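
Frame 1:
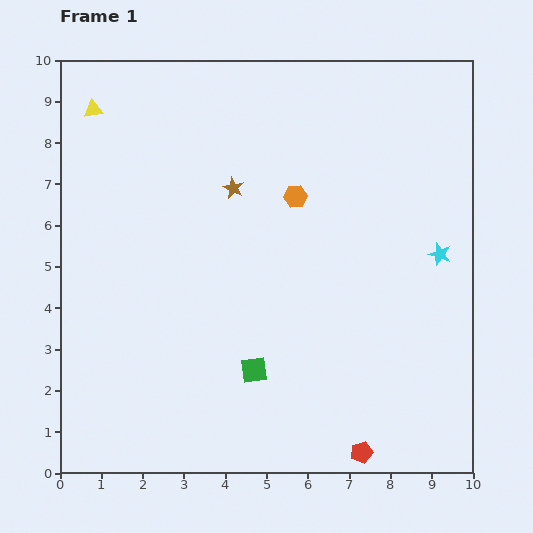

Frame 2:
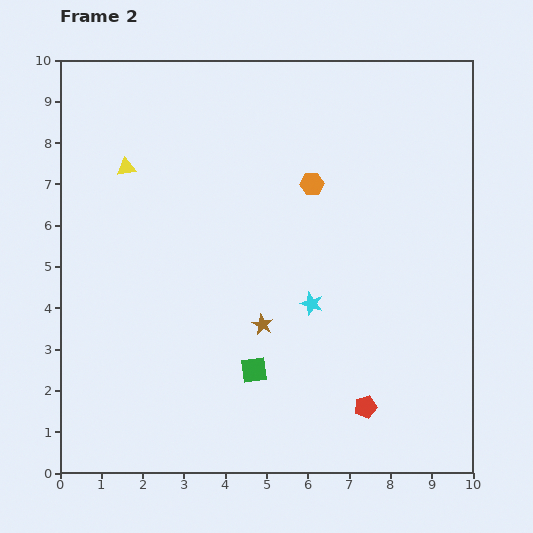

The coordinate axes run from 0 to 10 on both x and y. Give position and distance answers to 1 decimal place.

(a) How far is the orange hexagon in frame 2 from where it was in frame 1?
0.5

The orange hexagon moved from (5.7, 6.7) to (6.1, 7.0), a distance of √(0.4² + 0.3²) ≈ 0.5.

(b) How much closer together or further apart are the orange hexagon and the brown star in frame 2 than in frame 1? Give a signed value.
+2.1

Distance in frame 1: 1.5. Distance in frame 2: 3.6.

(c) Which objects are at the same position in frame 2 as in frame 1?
the green square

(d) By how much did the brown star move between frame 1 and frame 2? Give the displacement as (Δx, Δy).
(0.7, -3.3)

The brown star was at (4.2, 6.9) in frame 1 and (4.9, 3.6) in frame 2.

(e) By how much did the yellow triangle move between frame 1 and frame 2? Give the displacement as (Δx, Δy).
(0.8, -1.4)

The yellow triangle was at (0.8, 8.8) in frame 1 and (1.6, 7.4) in frame 2.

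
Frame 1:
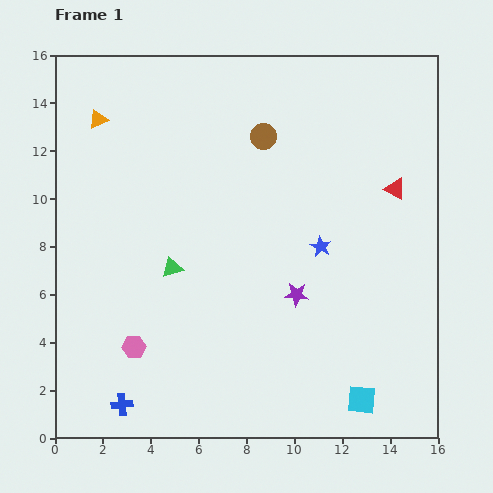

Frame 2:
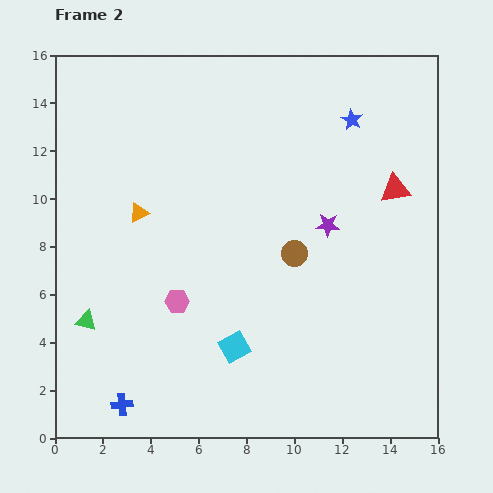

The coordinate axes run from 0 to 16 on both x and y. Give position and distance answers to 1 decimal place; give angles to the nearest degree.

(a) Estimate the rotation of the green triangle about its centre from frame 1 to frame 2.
30° clockwise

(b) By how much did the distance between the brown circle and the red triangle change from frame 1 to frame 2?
-0.9

Distance in frame 1: 5.9. Distance in frame 2: 5.0.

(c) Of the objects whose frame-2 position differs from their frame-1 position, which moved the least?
the pink hexagon

(moved 2.6)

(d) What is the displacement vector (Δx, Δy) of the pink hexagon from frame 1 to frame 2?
(1.8, 1.9)

The pink hexagon was at (3.3, 3.8) in frame 1 and (5.1, 5.7) in frame 2.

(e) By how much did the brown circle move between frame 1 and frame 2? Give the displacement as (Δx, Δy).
(1.3, -4.9)

The brown circle was at (8.7, 12.6) in frame 1 and (10.0, 7.7) in frame 2.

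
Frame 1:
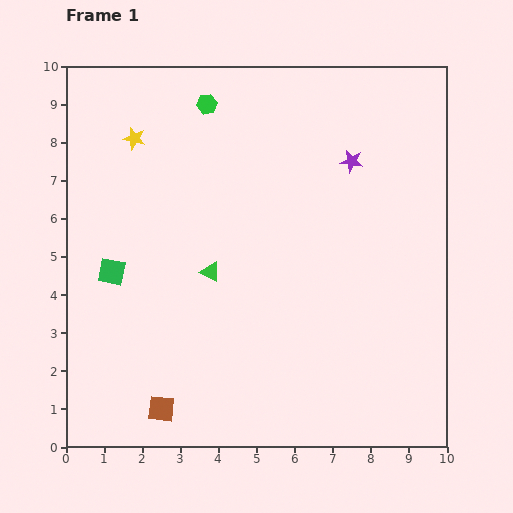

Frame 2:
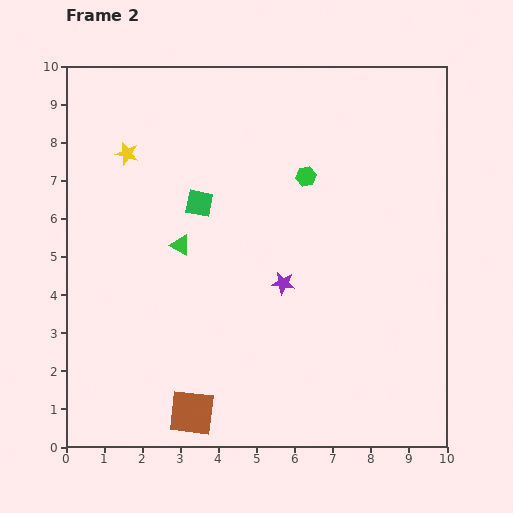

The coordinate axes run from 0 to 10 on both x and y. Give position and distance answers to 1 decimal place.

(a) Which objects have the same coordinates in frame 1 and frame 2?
none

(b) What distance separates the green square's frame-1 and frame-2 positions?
2.9

The green square moved from (1.2, 4.6) to (3.5, 6.4), a distance of √(2.3² + 1.8²) ≈ 2.9.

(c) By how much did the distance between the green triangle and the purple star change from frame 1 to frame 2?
-1.8

Distance in frame 1: 4.7. Distance in frame 2: 2.9.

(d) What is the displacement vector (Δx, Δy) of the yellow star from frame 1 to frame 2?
(-0.2, -0.4)

The yellow star was at (1.8, 8.1) in frame 1 and (1.6, 7.7) in frame 2.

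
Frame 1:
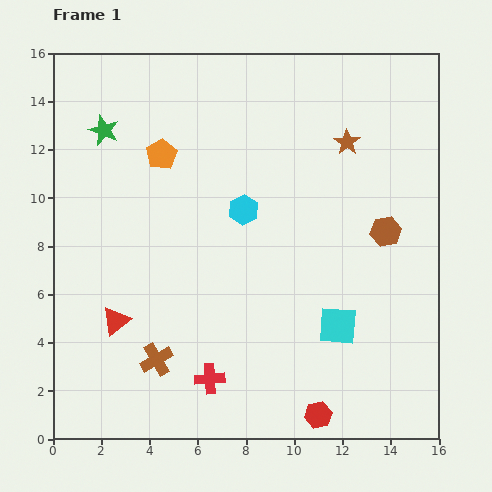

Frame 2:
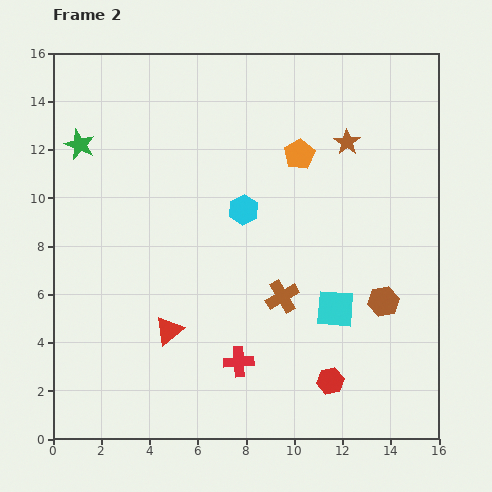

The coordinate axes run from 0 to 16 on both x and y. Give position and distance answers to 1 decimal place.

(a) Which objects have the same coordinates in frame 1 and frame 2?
the brown star, the cyan hexagon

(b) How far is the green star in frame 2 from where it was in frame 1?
1.2

The green star moved from (2.1, 12.8) to (1.1, 12.2), a distance of √(1.0² + 0.6²) ≈ 1.2.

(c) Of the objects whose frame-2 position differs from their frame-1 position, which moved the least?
the cyan square

(moved 0.7)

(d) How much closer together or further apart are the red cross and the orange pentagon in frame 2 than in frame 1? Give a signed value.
-0.5

Distance in frame 1: 9.5. Distance in frame 2: 9.0.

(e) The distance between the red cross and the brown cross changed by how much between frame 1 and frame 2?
+0.9

Distance in frame 1: 2.3. Distance in frame 2: 3.2.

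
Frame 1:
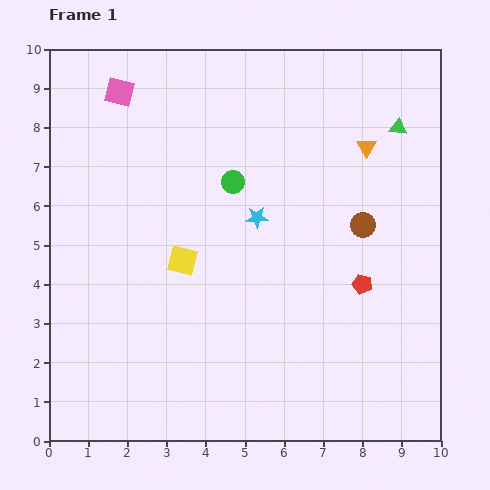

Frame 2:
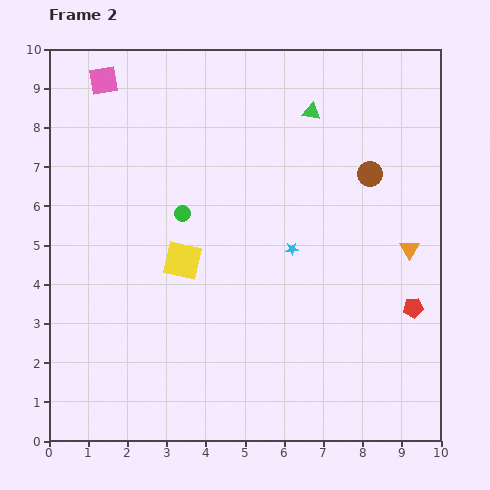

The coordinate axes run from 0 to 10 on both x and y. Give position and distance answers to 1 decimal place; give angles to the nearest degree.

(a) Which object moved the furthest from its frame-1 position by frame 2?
the orange triangle

(moved 2.8; next 2.2)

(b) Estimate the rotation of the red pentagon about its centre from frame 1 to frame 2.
21° counter-clockwise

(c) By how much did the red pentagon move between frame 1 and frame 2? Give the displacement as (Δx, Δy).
(1.3, -0.6)

The red pentagon was at (8.0, 4.0) in frame 1 and (9.3, 3.4) in frame 2.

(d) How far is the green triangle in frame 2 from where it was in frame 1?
2.2

The green triangle moved from (8.9, 8.0) to (6.7, 8.4), a distance of √(2.2² + 0.4²) ≈ 2.2.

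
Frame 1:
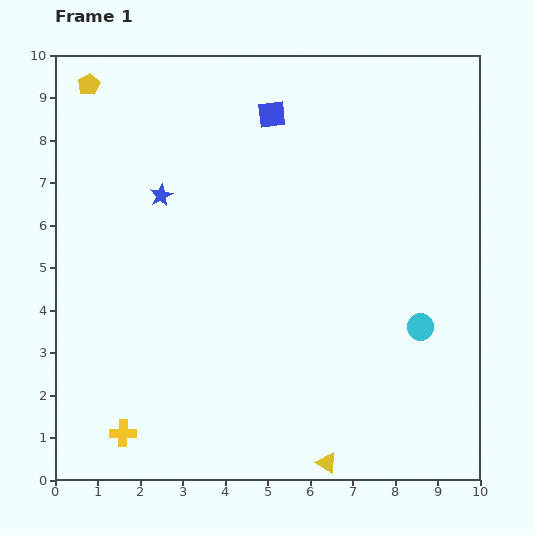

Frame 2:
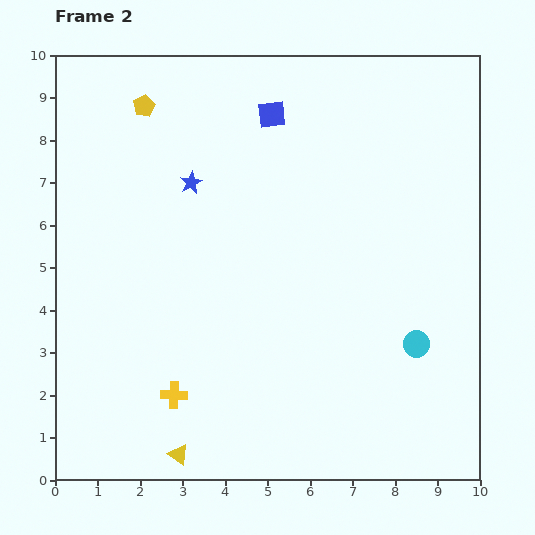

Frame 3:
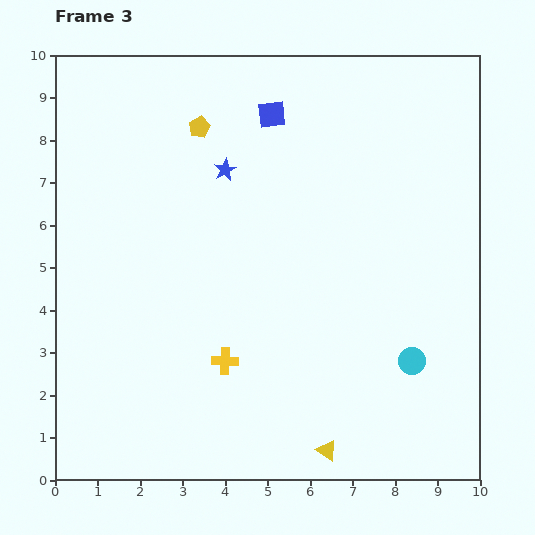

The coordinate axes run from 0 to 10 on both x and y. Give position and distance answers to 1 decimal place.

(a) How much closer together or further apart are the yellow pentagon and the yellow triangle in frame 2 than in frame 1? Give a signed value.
-2.3

Distance in frame 1: 10.5. Distance in frame 2: 8.2.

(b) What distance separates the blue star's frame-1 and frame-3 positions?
1.6

The blue star moved from (2.5, 6.7) to (4.0, 7.3), a distance of √(1.5² + 0.6²) ≈ 1.6.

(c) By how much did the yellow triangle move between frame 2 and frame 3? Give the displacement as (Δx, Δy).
(3.5, 0.1)

The yellow triangle was at (2.9, 0.6) in frame 2 and (6.4, 0.7) in frame 3.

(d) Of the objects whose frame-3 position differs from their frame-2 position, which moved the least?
the cyan circle

(moved 0.4)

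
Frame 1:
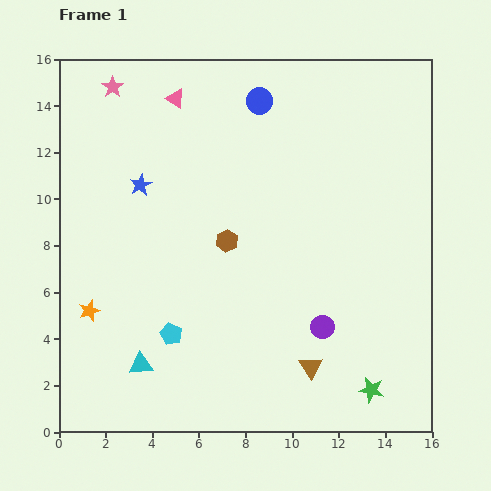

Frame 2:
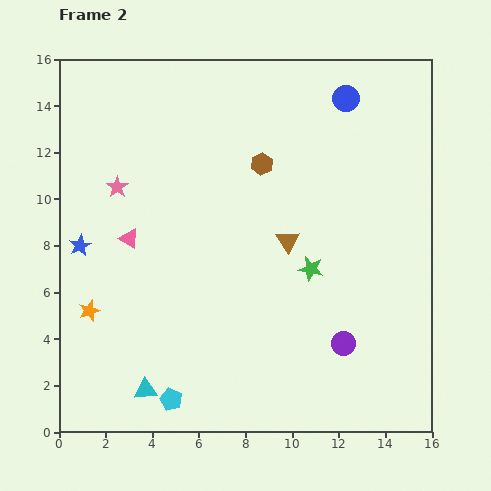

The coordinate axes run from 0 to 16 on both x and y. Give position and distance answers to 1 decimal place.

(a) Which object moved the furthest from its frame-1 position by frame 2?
the pink triangle

(moved 6.3; next 5.8)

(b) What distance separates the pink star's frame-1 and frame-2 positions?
4.3

The pink star moved from (2.3, 14.8) to (2.5, 10.5), a distance of √(0.2² + 4.3²) ≈ 4.3.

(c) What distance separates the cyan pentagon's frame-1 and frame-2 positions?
2.8

The cyan pentagon moved from (4.8, 4.2) to (4.8, 1.4), a distance of √(0.0² + 2.8²) ≈ 2.8.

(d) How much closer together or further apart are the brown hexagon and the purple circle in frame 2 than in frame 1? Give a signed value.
+3.0

Distance in frame 1: 5.5. Distance in frame 2: 8.5.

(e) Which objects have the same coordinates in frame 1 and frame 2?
the orange star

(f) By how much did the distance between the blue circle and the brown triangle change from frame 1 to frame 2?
-5.0

Distance in frame 1: 11.6. Distance in frame 2: 6.6.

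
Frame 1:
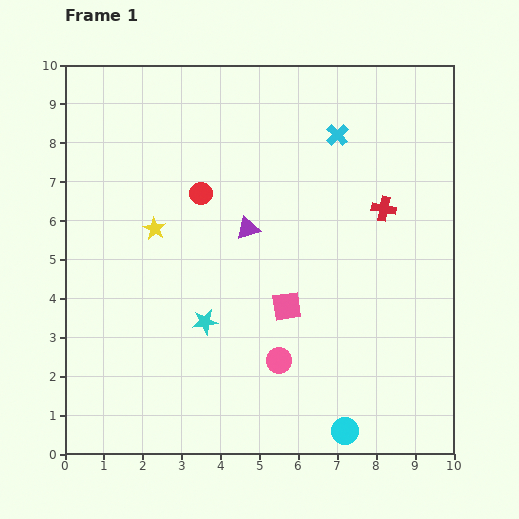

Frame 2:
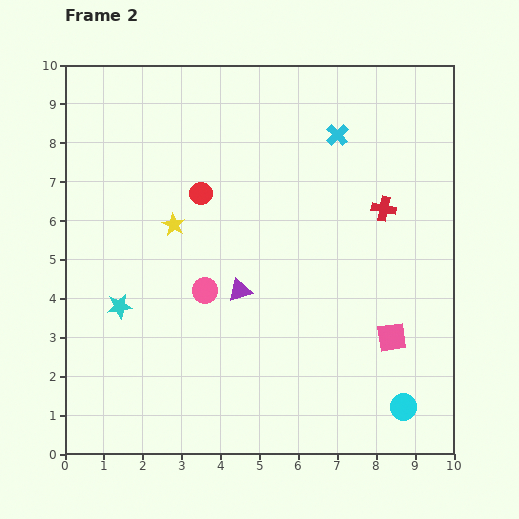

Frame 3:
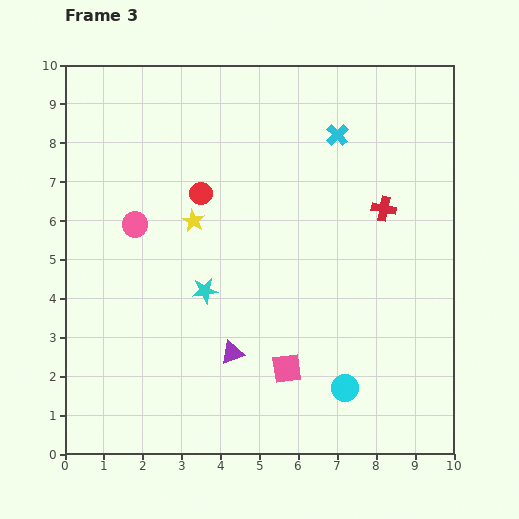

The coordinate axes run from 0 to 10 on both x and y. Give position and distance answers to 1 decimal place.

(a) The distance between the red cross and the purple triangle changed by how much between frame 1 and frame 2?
+0.8

Distance in frame 1: 3.5. Distance in frame 2: 4.3.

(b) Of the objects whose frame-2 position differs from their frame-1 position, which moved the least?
the yellow star

(moved 0.5)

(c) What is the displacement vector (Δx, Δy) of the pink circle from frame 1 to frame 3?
(-3.7, 3.5)

The pink circle was at (5.5, 2.4) in frame 1 and (1.8, 5.9) in frame 3.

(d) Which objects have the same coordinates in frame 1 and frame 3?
the red cross, the cyan cross, the red circle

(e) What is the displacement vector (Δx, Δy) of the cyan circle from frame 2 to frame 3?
(-1.5, 0.5)

The cyan circle was at (8.7, 1.2) in frame 2 and (7.2, 1.7) in frame 3.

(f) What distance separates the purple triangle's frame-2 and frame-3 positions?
1.6

The purple triangle moved from (4.5, 4.2) to (4.3, 2.6), a distance of √(0.2² + 1.6²) ≈ 1.6.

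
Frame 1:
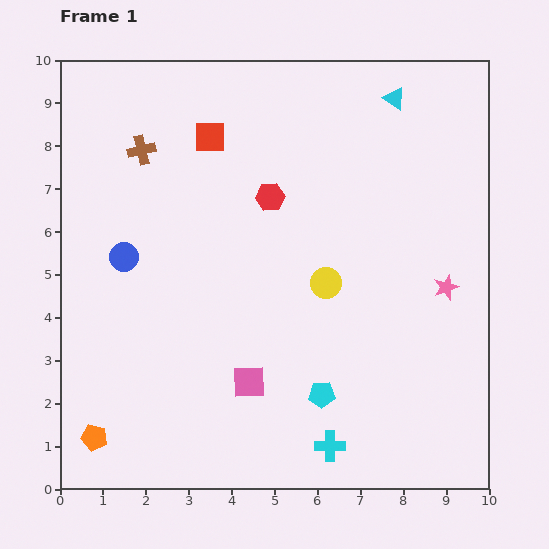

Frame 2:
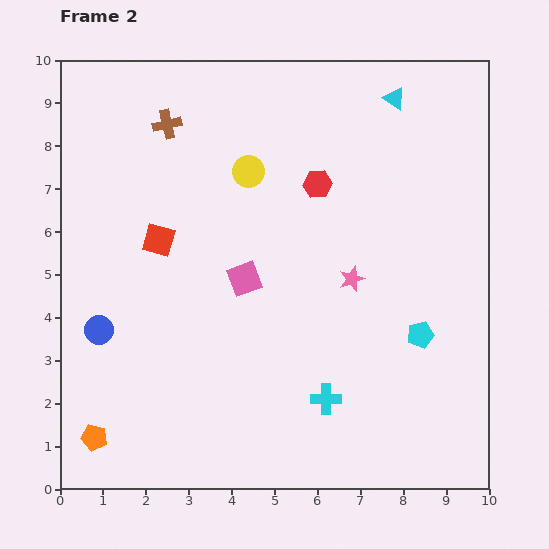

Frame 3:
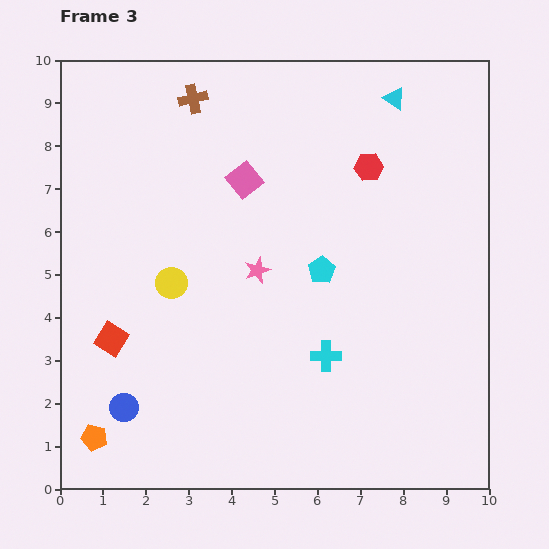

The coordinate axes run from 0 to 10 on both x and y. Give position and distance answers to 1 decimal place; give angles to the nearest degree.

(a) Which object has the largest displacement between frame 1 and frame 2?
the yellow circle

(moved 3.2; next 2.7)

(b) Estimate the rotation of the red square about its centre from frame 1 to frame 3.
33° clockwise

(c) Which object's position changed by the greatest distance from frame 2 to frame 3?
the yellow circle

(moved 3.2; next 2.7)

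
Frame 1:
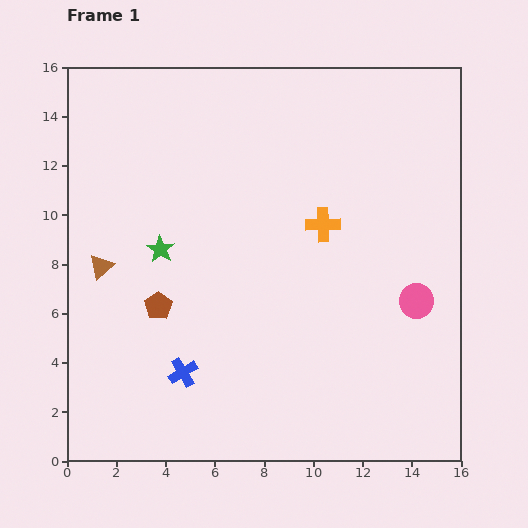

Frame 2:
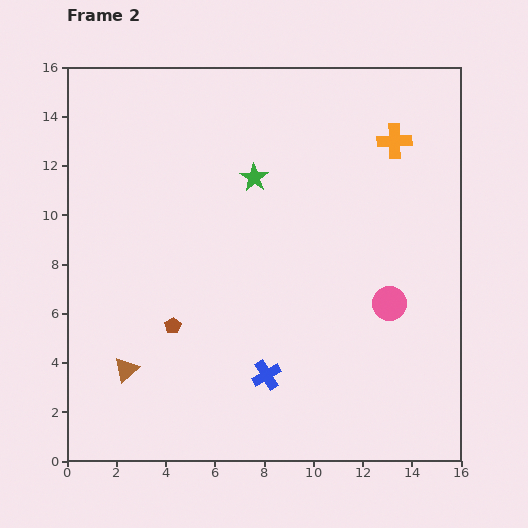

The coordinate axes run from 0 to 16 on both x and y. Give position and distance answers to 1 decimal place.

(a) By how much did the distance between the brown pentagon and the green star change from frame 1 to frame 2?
+4.5

Distance in frame 1: 2.3. Distance in frame 2: 6.8.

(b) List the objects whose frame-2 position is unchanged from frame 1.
none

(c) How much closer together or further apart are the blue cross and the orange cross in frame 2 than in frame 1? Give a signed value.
+2.5

Distance in frame 1: 8.3. Distance in frame 2: 10.8.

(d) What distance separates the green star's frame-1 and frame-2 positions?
4.8

The green star moved from (3.8, 8.6) to (7.6, 11.5), a distance of √(3.8² + 2.9²) ≈ 4.8.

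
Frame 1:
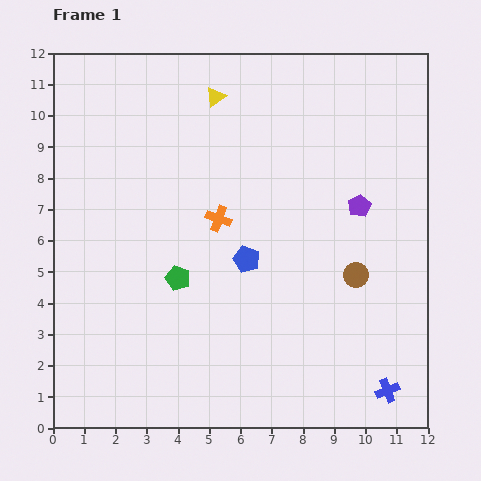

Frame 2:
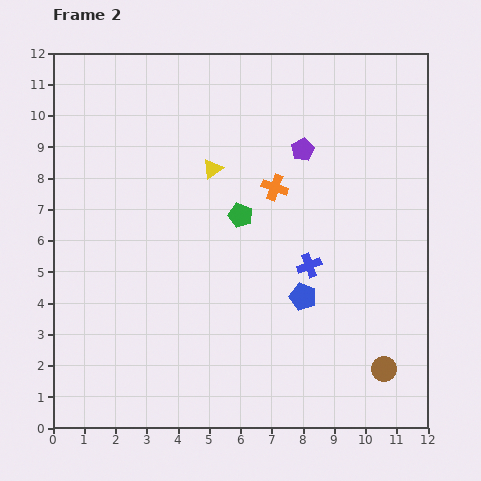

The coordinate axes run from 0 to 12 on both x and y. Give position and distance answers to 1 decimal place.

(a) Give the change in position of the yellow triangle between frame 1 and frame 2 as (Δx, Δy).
(-0.1, -2.3)

The yellow triangle was at (5.2, 10.6) in frame 1 and (5.1, 8.3) in frame 2.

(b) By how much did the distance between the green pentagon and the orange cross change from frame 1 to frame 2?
-0.9

Distance in frame 1: 2.3. Distance in frame 2: 1.4.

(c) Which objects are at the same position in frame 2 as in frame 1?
none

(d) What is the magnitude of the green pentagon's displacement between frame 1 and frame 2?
2.8

The green pentagon moved from (4.0, 4.8) to (6.0, 6.8), a distance of √(2.0² + 2.0²) ≈ 2.8.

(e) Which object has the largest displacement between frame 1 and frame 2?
the blue cross

(moved 4.7; next 3.1)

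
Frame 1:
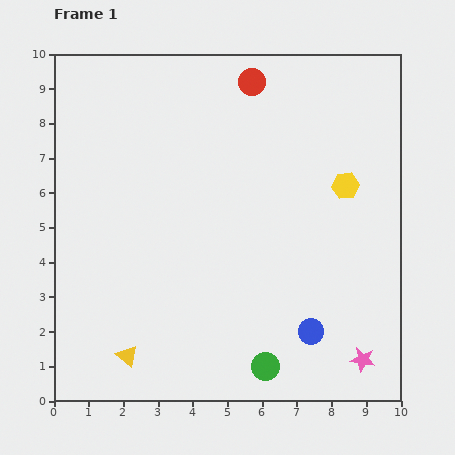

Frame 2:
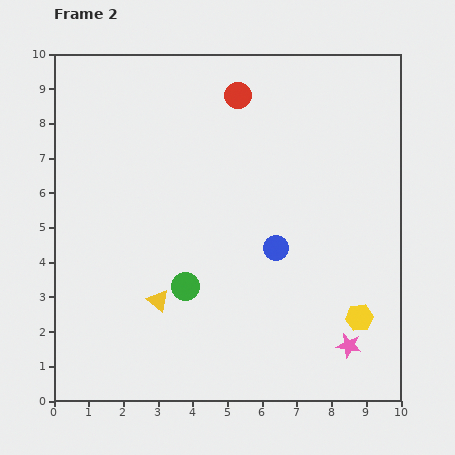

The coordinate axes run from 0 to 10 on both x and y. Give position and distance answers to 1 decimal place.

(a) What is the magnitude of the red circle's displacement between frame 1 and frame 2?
0.6

The red circle moved from (5.7, 9.2) to (5.3, 8.8), a distance of √(0.4² + 0.4²) ≈ 0.6.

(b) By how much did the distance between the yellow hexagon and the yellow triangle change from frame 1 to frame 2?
-2.2

Distance in frame 1: 8.0. Distance in frame 2: 5.8.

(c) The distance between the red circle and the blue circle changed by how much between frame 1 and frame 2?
-2.9

Distance in frame 1: 7.4. Distance in frame 2: 4.5.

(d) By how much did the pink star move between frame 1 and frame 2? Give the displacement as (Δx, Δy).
(-0.4, 0.4)

The pink star was at (8.9, 1.2) in frame 1 and (8.5, 1.6) in frame 2.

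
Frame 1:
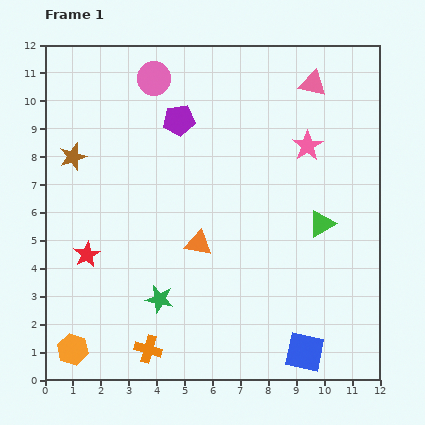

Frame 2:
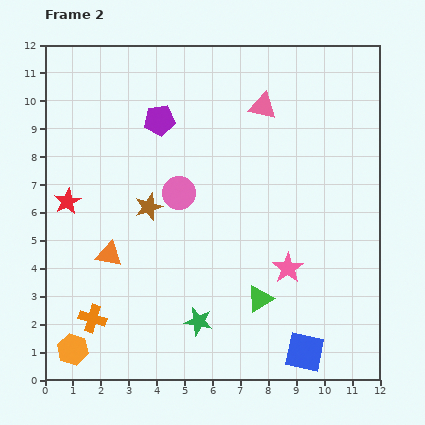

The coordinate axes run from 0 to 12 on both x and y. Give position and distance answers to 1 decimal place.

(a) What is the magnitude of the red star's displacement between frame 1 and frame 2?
2.0

The red star moved from (1.5, 4.5) to (0.8, 6.4), a distance of √(0.7² + 1.9²) ≈ 2.0.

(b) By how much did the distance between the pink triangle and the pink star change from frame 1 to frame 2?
+3.7

Distance in frame 1: 2.2. Distance in frame 2: 5.9.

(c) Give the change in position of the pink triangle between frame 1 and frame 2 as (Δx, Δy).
(-1.8, -0.8)

The pink triangle was at (9.6, 10.6) in frame 1 and (7.8, 9.8) in frame 2.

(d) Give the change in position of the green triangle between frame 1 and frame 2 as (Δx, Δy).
(-2.2, -2.7)

The green triangle was at (9.9, 5.6) in frame 1 and (7.7, 2.9) in frame 2.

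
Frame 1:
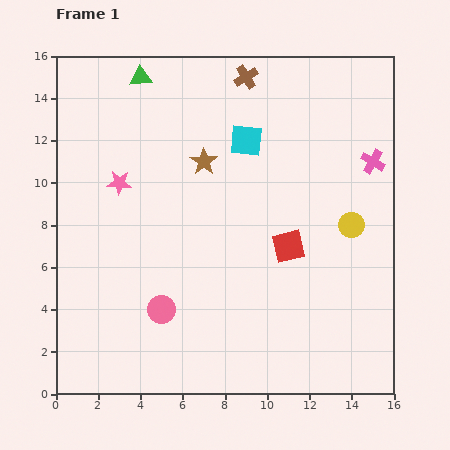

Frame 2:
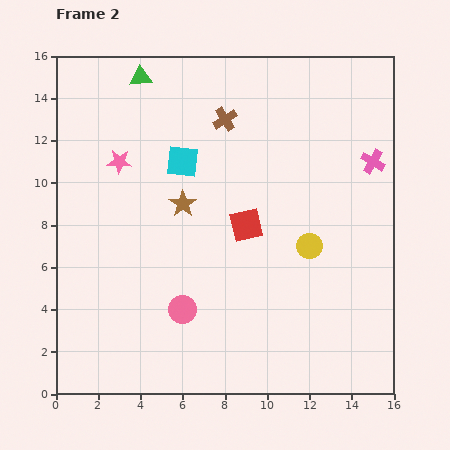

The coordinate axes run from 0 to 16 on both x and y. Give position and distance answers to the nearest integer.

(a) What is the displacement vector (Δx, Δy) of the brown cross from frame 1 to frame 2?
(-1, -2)

The brown cross was at (9, 15) in frame 1 and (8, 13) in frame 2.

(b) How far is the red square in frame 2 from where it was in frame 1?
2

The red square moved from (11, 7) to (9, 8), a distance of √(2² + 1²) ≈ 2.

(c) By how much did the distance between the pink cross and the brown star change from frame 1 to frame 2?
+1

Distance in frame 1: 8. Distance in frame 2: 9.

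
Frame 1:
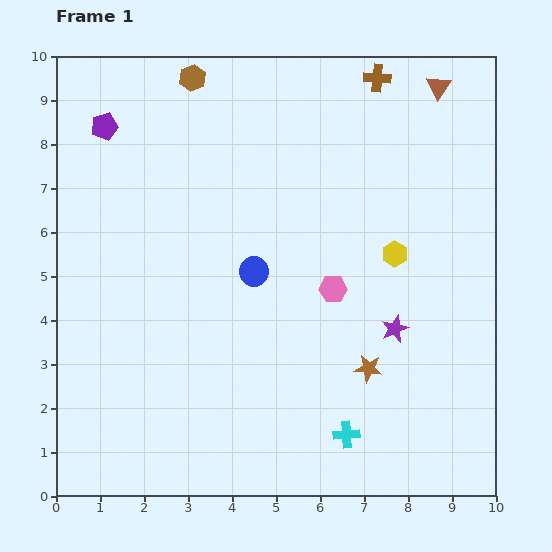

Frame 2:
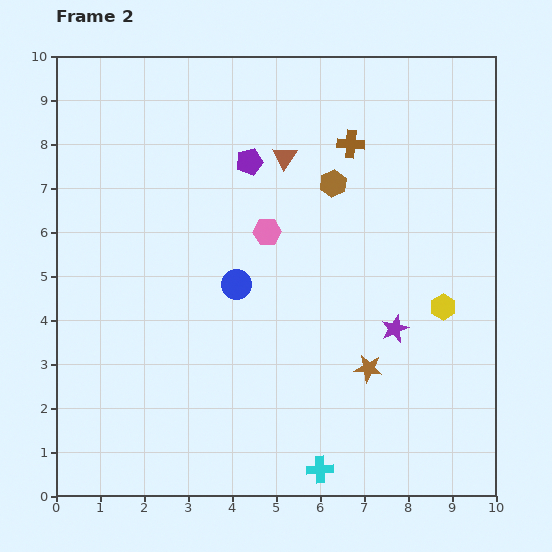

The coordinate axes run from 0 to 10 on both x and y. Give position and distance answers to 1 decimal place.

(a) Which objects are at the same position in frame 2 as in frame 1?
the purple star, the brown star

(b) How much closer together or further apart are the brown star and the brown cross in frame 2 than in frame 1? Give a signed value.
-1.5

Distance in frame 1: 6.6. Distance in frame 2: 5.1.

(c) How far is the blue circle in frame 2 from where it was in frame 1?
0.5

The blue circle moved from (4.5, 5.1) to (4.1, 4.8), a distance of √(0.4² + 0.3²) ≈ 0.5.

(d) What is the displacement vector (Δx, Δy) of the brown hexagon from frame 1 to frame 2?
(3.2, -2.4)

The brown hexagon was at (3.1, 9.5) in frame 1 and (6.3, 7.1) in frame 2.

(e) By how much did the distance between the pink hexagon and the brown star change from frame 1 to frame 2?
+1.9

Distance in frame 1: 2.0. Distance in frame 2: 3.9.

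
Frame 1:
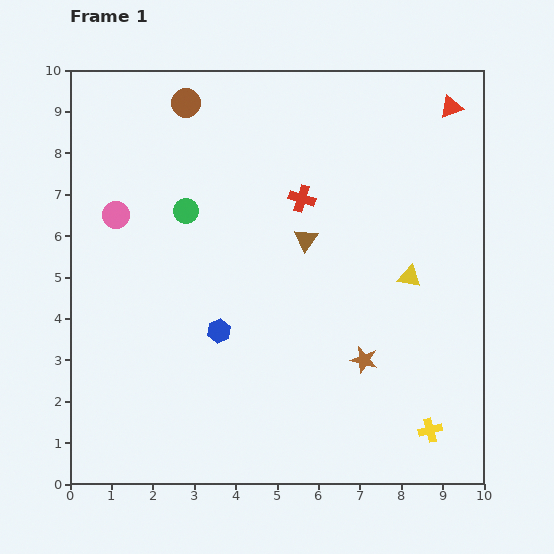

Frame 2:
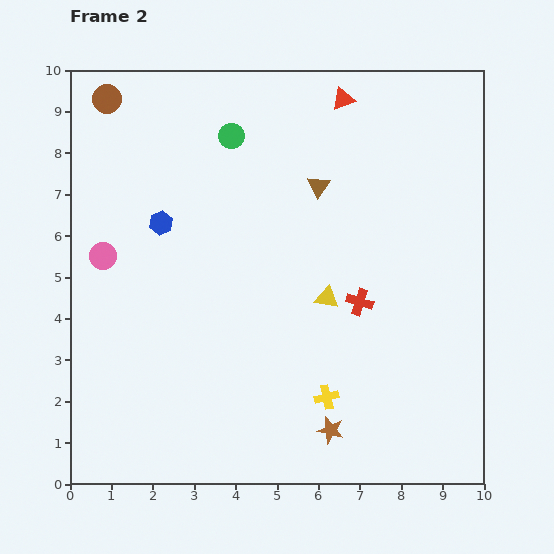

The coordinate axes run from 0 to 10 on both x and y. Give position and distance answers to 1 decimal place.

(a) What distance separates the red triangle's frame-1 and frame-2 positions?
2.6

The red triangle moved from (9.2, 9.1) to (6.6, 9.3), a distance of √(2.6² + 0.2²) ≈ 2.6.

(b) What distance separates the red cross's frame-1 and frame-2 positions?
2.9

The red cross moved from (5.6, 6.9) to (7.0, 4.4), a distance of √(1.4² + 2.5²) ≈ 2.9.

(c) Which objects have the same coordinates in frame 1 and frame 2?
none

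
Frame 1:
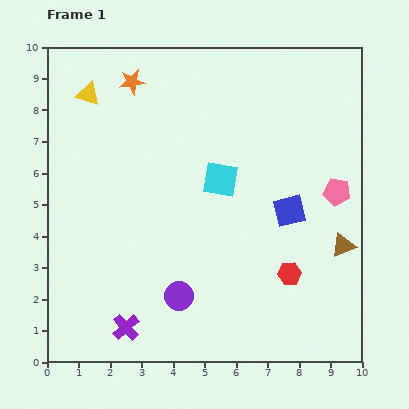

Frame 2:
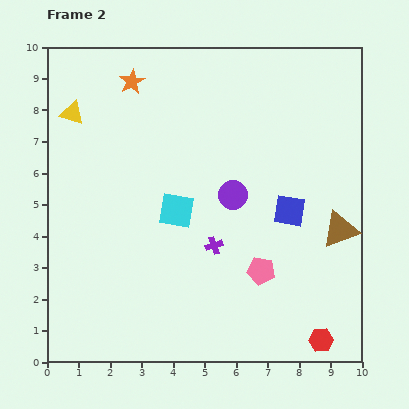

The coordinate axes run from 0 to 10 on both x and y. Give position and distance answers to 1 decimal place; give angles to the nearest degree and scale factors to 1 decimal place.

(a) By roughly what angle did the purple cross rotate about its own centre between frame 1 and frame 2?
23° clockwise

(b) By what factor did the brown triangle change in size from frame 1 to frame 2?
1.5×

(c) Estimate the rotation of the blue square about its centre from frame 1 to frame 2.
23° clockwise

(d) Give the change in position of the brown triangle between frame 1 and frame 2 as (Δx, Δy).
(-0.1, 0.5)

The brown triangle was at (9.4, 3.7) in frame 1 and (9.3, 4.2) in frame 2.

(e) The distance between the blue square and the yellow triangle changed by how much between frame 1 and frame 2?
+0.2

Distance in frame 1: 7.4. Distance in frame 2: 7.6.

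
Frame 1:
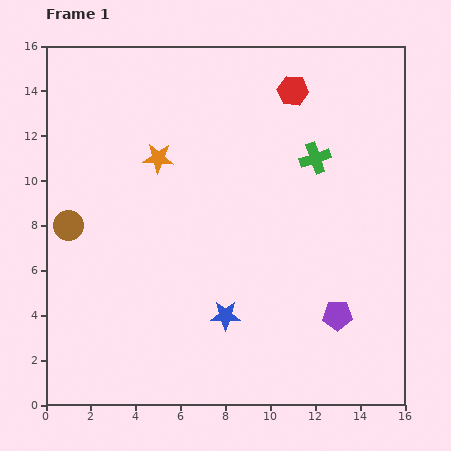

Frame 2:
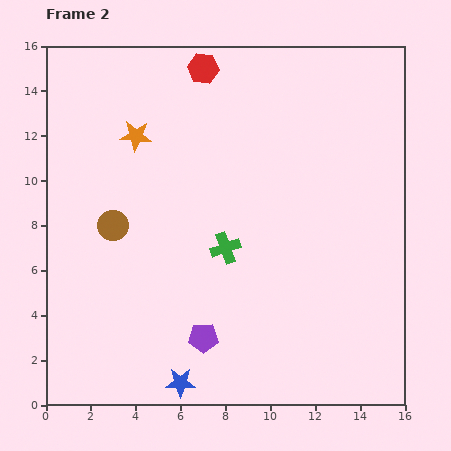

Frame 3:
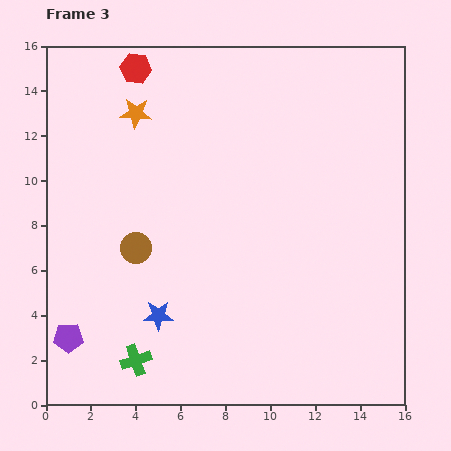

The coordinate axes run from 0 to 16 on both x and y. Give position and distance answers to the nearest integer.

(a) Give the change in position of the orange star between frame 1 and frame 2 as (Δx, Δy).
(-1, 1)

The orange star was at (5, 11) in frame 1 and (4, 12) in frame 2.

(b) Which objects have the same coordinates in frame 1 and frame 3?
none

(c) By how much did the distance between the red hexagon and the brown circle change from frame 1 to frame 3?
-4

Distance in frame 1: 12. Distance in frame 3: 8.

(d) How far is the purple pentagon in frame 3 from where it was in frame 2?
6

The purple pentagon moved from (7, 3) to (1, 3), a distance of √(6² + 0²) ≈ 6.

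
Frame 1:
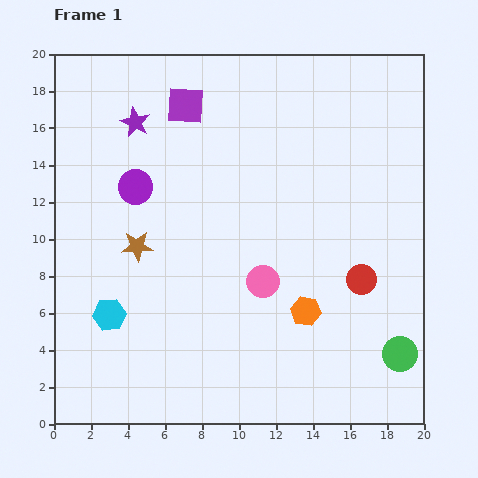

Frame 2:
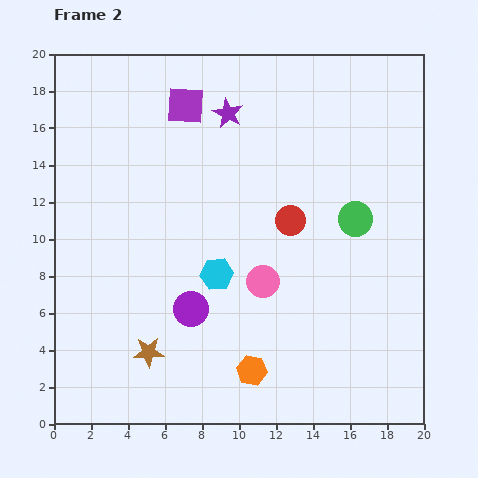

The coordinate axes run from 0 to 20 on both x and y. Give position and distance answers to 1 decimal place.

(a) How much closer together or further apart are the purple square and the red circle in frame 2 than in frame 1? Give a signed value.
-5.0

Distance in frame 1: 13.4. Distance in frame 2: 8.4.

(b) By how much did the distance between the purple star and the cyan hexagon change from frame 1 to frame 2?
-1.8

Distance in frame 1: 10.5. Distance in frame 2: 8.7.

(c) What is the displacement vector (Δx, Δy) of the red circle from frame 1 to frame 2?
(-3.8, 3.2)

The red circle was at (16.6, 7.8) in frame 1 and (12.8, 11.0) in frame 2.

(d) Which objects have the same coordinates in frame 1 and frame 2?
the purple square, the pink circle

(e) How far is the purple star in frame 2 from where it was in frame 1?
5.0

The purple star moved from (4.4, 16.3) to (9.4, 16.8), a distance of √(5.0² + 0.5²) ≈ 5.0.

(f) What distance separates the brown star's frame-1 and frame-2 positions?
5.7

The brown star moved from (4.5, 9.6) to (5.1, 3.9), a distance of √(0.6² + 5.7²) ≈ 5.7.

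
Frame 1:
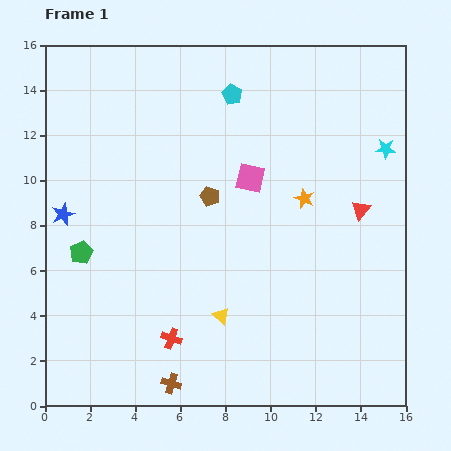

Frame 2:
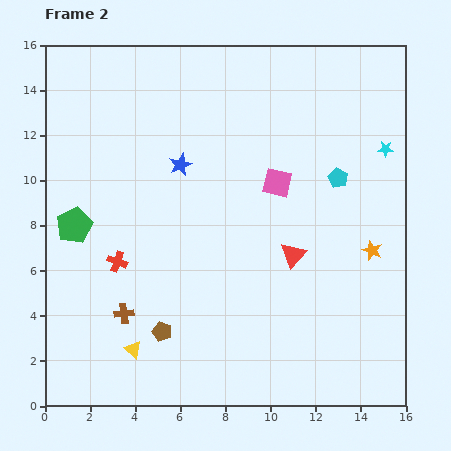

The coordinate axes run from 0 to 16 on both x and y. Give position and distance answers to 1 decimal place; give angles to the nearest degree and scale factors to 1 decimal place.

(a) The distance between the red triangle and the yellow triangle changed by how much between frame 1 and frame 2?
+0.4

Distance in frame 1: 7.8. Distance in frame 2: 8.2.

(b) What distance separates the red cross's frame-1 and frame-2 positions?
4.2

The red cross moved from (5.6, 3.0) to (3.2, 6.4), a distance of √(2.4² + 3.4²) ≈ 4.2.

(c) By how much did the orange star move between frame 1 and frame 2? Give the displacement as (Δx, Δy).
(3.0, -2.3)

The orange star was at (11.5, 9.2) in frame 1 and (14.5, 6.9) in frame 2.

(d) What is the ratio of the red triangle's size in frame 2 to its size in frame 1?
1.3×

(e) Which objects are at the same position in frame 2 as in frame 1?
the cyan star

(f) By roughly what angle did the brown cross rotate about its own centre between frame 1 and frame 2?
24° counter-clockwise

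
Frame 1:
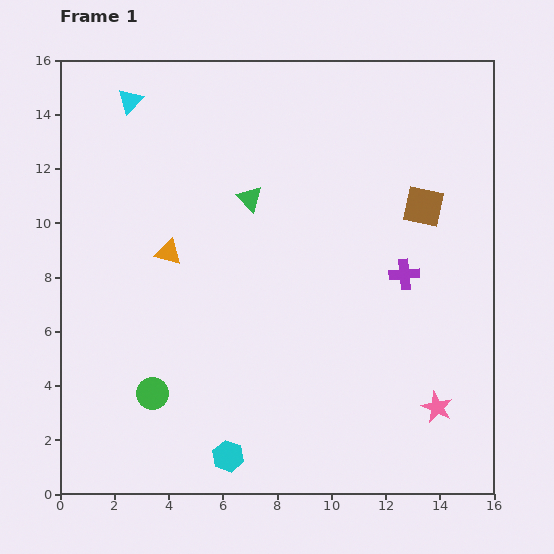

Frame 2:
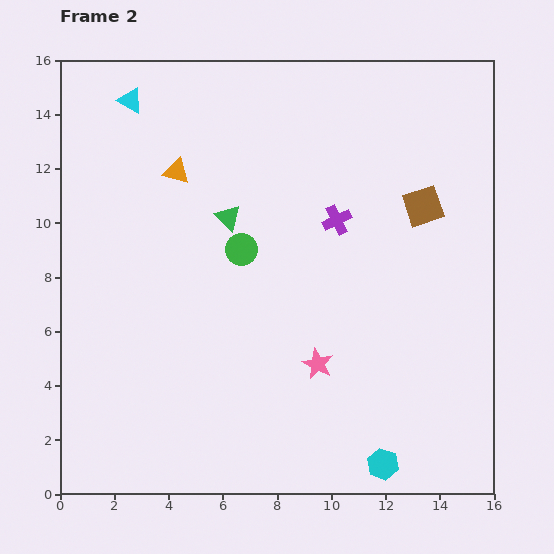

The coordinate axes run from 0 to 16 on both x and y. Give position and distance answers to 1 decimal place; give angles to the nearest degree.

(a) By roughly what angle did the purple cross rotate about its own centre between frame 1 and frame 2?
22° counter-clockwise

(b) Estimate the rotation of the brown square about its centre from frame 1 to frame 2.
30° counter-clockwise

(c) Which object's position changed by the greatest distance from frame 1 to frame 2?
the green circle

(moved 6.2; next 5.7)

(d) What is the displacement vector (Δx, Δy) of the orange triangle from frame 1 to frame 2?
(0.3, 3.0)

The orange triangle was at (4.0, 8.9) in frame 1 and (4.3, 11.9) in frame 2.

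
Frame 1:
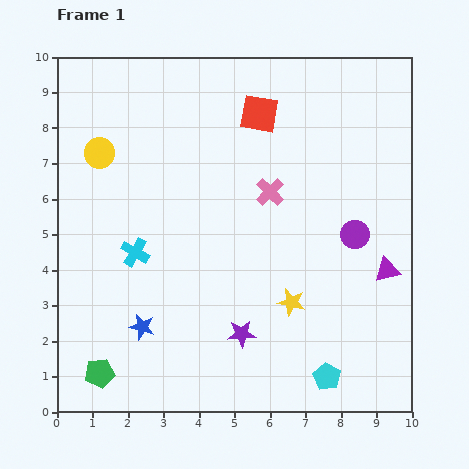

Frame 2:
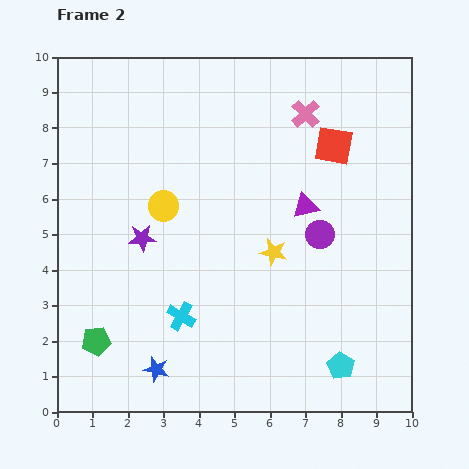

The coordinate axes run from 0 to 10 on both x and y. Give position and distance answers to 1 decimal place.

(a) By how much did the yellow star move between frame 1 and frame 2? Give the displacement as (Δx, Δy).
(-0.5, 1.4)

The yellow star was at (6.6, 3.1) in frame 1 and (6.1, 4.5) in frame 2.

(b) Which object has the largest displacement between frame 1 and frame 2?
the purple star

(moved 3.9; next 2.9)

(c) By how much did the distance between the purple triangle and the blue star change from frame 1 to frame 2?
-0.9

Distance in frame 1: 7.1. Distance in frame 2: 6.2.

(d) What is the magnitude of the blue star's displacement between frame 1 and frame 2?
1.3

The blue star moved from (2.4, 2.4) to (2.8, 1.2), a distance of √(0.4² + 1.2²) ≈ 1.3.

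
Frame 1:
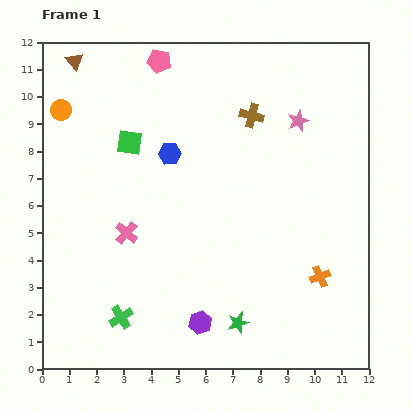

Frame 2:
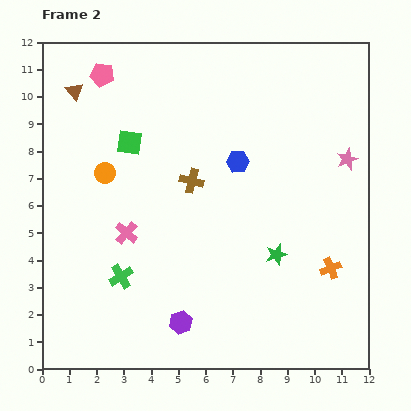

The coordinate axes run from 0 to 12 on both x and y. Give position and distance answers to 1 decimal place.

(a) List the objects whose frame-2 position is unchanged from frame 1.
the pink cross, the green square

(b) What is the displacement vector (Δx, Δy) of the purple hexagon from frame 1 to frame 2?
(-0.7, 0.0)

The purple hexagon was at (5.8, 1.7) in frame 1 and (5.1, 1.7) in frame 2.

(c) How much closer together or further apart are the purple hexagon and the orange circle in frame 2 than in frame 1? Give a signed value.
-3.1

Distance in frame 1: 9.3. Distance in frame 2: 6.2.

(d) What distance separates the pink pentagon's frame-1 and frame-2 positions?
2.2

The pink pentagon moved from (4.3, 11.3) to (2.2, 10.8), a distance of √(2.1² + 0.5²) ≈ 2.2.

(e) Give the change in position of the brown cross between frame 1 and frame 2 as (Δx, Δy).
(-2.2, -2.4)

The brown cross was at (7.7, 9.3) in frame 1 and (5.5, 6.9) in frame 2.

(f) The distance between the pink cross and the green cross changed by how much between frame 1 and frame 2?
-1.5

Distance in frame 1: 3.1. Distance in frame 2: 1.6.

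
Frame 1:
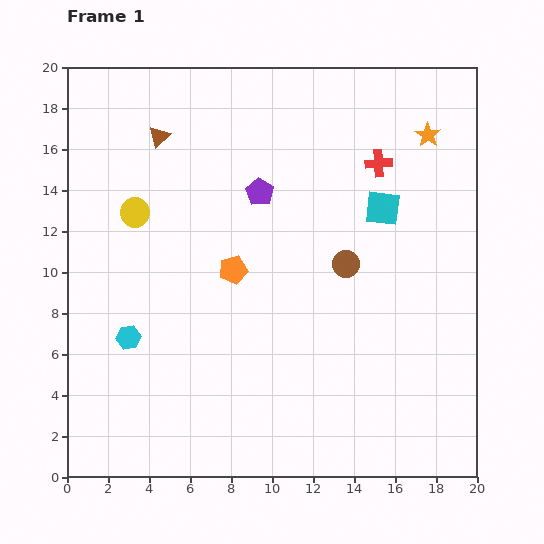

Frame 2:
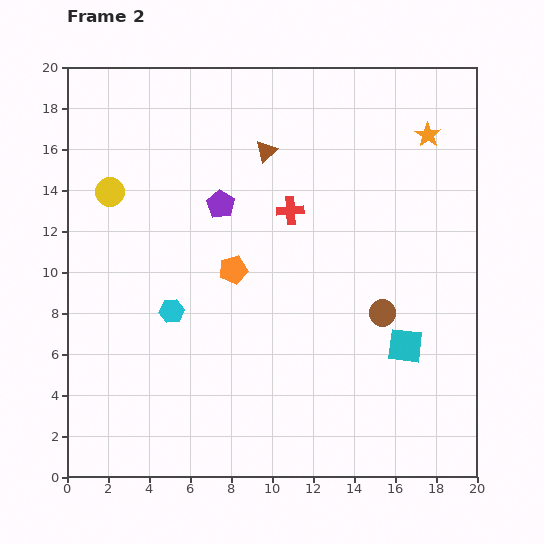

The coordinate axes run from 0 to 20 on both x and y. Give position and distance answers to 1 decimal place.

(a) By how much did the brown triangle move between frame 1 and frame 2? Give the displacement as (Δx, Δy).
(5.2, -0.7)

The brown triangle was at (4.5, 16.6) in frame 1 and (9.7, 15.9) in frame 2.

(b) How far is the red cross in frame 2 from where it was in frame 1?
4.9

The red cross moved from (15.2, 15.3) to (10.9, 13.0), a distance of √(4.3² + 2.3²) ≈ 4.9.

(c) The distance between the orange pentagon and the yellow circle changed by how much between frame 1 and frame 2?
+1.5

Distance in frame 1: 5.6. Distance in frame 2: 7.1.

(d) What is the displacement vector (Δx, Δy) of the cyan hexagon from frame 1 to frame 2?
(2.1, 1.3)

The cyan hexagon was at (3.0, 6.8) in frame 1 and (5.1, 8.1) in frame 2.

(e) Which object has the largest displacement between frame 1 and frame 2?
the cyan square

(moved 6.8; next 5.2)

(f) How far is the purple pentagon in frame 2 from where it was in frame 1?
2.0

The purple pentagon moved from (9.4, 13.9) to (7.5, 13.3), a distance of √(1.9² + 0.6²) ≈ 2.0.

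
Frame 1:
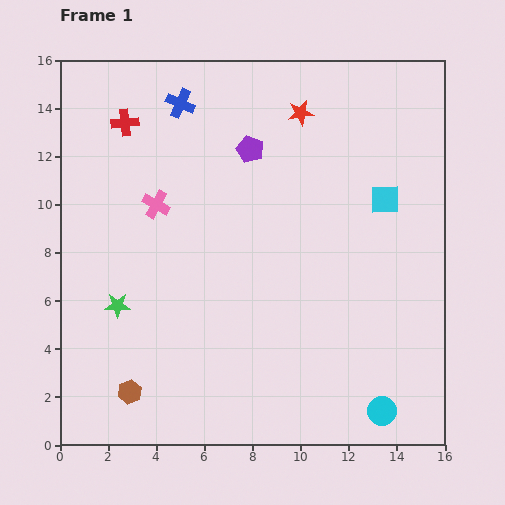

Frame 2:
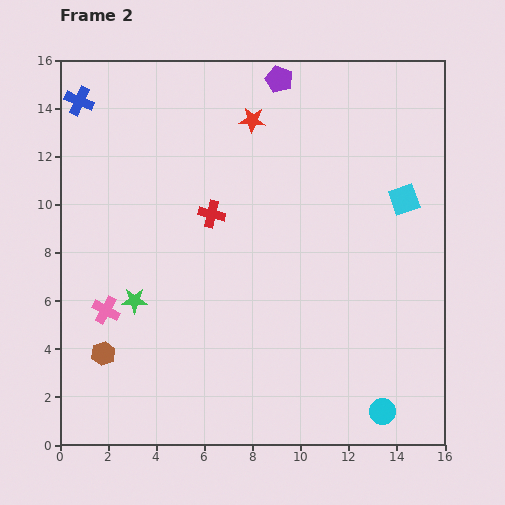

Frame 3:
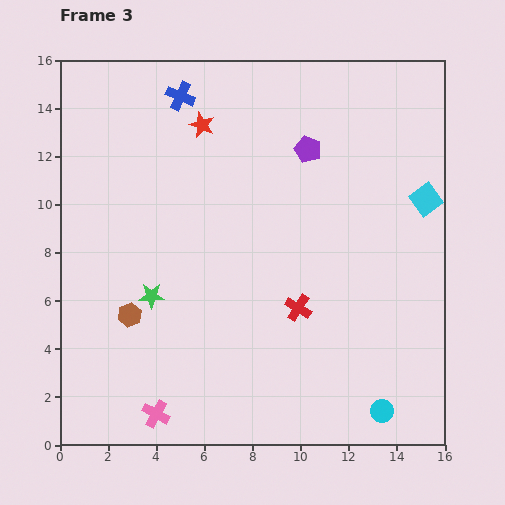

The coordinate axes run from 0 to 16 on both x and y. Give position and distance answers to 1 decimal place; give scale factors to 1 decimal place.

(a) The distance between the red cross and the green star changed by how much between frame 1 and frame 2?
-2.8

Distance in frame 1: 7.6. Distance in frame 2: 4.8.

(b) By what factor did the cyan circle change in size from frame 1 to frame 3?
0.8×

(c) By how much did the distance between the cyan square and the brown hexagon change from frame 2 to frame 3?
-0.8

Distance in frame 2: 14.0. Distance in frame 3: 13.2.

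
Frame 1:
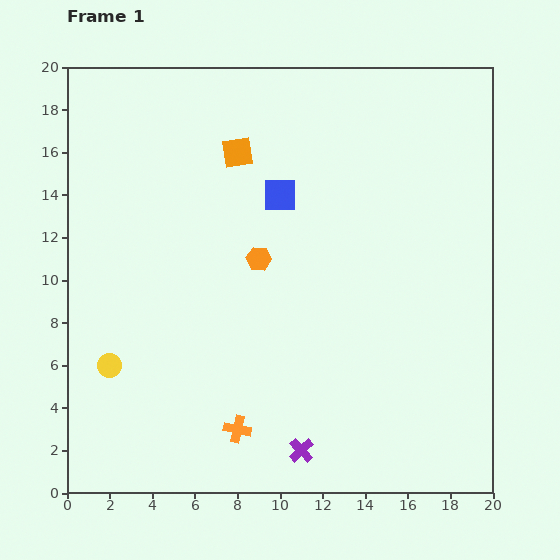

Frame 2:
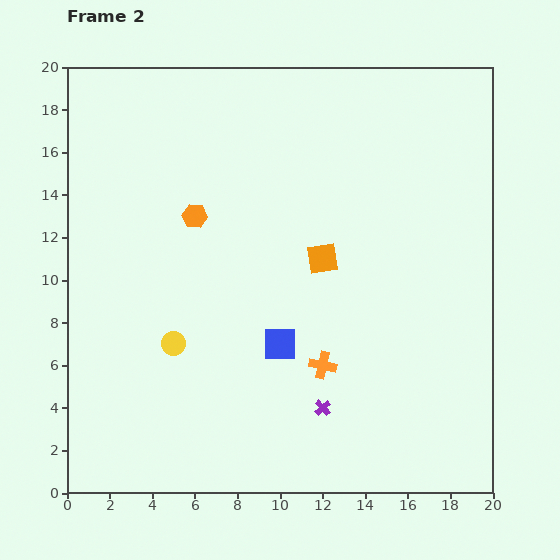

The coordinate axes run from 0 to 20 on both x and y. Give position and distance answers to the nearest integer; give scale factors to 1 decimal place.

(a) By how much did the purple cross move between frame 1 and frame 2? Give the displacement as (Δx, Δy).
(1, 2)

The purple cross was at (11, 2) in frame 1 and (12, 4) in frame 2.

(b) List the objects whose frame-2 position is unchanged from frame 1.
none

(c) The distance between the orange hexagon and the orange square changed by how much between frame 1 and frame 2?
+1

Distance in frame 1: 5. Distance in frame 2: 6.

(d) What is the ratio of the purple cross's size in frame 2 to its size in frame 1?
0.6×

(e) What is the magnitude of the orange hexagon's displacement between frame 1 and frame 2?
4

The orange hexagon moved from (9, 11) to (6, 13), a distance of √(3² + 2²) ≈ 4.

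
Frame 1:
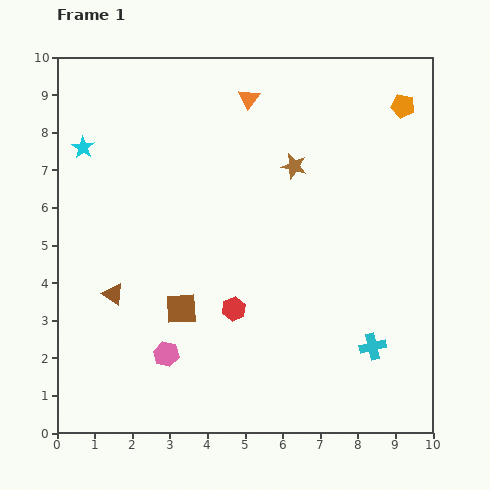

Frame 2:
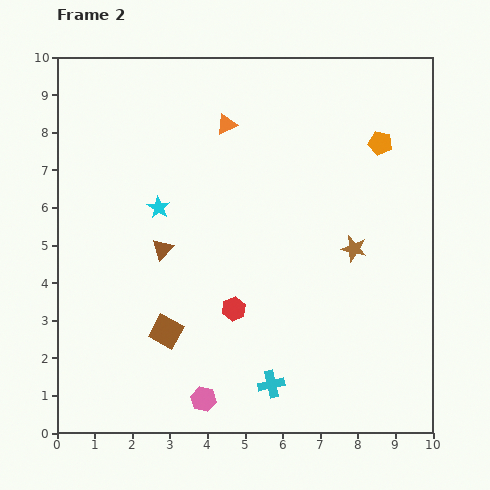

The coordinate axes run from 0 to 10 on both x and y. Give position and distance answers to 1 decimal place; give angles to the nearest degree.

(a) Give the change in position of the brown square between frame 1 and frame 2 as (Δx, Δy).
(-0.4, -0.6)

The brown square was at (3.3, 3.3) in frame 1 and (2.9, 2.7) in frame 2.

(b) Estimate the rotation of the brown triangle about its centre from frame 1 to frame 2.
39° clockwise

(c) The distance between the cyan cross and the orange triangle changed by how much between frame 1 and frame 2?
-0.4

Distance in frame 1: 7.4. Distance in frame 2: 7.0.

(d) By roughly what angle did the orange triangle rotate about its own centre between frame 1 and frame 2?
29° clockwise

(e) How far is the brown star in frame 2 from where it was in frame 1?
2.7

The brown star moved from (6.3, 7.1) to (7.9, 4.9), a distance of √(1.6² + 2.2²) ≈ 2.7.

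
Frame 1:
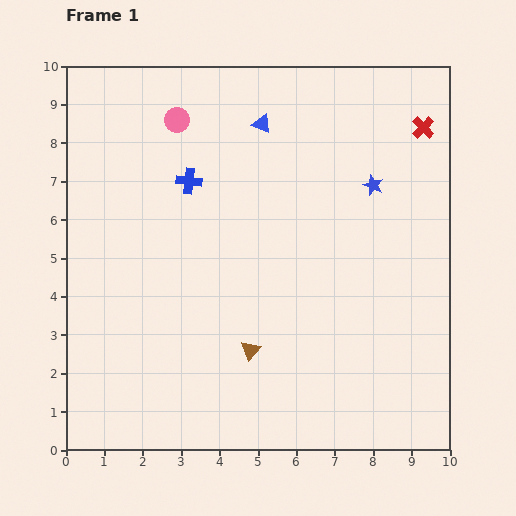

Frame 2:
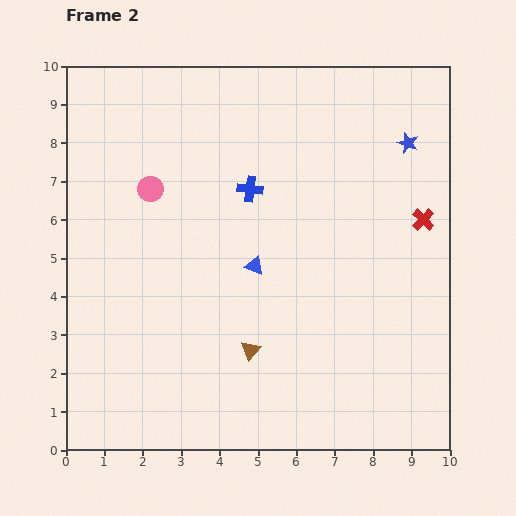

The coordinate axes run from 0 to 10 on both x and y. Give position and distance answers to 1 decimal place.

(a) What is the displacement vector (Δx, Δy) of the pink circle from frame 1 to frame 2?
(-0.7, -1.8)

The pink circle was at (2.9, 8.6) in frame 1 and (2.2, 6.8) in frame 2.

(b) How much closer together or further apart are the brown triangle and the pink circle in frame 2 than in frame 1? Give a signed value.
-1.4

Distance in frame 1: 6.3. Distance in frame 2: 4.9.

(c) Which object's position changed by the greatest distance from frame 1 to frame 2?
the blue triangle

(moved 3.7; next 2.4)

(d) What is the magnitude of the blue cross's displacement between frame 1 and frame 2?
1.6

The blue cross moved from (3.2, 7.0) to (4.8, 6.8), a distance of √(1.6² + 0.2²) ≈ 1.6.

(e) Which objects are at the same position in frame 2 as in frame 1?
the brown triangle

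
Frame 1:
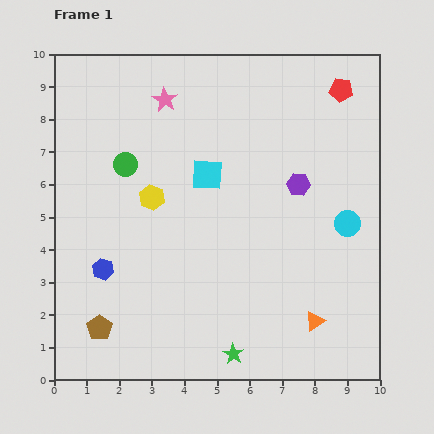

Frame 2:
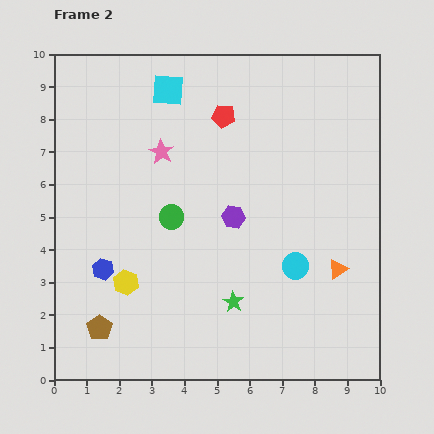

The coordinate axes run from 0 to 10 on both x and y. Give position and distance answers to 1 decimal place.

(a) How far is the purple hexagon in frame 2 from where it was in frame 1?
2.2

The purple hexagon moved from (7.5, 6.0) to (5.5, 5.0), a distance of √(2.0² + 1.0²) ≈ 2.2.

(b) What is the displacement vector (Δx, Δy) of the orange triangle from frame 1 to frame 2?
(0.7, 1.6)

The orange triangle was at (8.0, 1.8) in frame 1 and (8.7, 3.4) in frame 2.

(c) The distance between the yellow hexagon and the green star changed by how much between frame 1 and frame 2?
-2.0

Distance in frame 1: 5.4. Distance in frame 2: 3.4.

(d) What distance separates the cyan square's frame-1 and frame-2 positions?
2.9

The cyan square moved from (4.7, 6.3) to (3.5, 8.9), a distance of √(1.2² + 2.6²) ≈ 2.9.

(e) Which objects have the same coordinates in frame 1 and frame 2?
the blue hexagon, the brown pentagon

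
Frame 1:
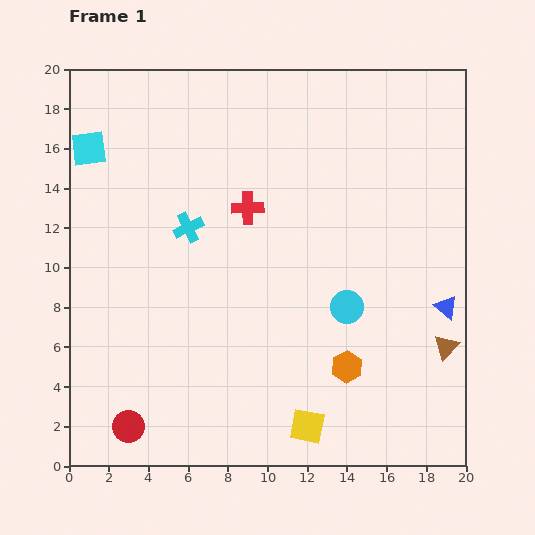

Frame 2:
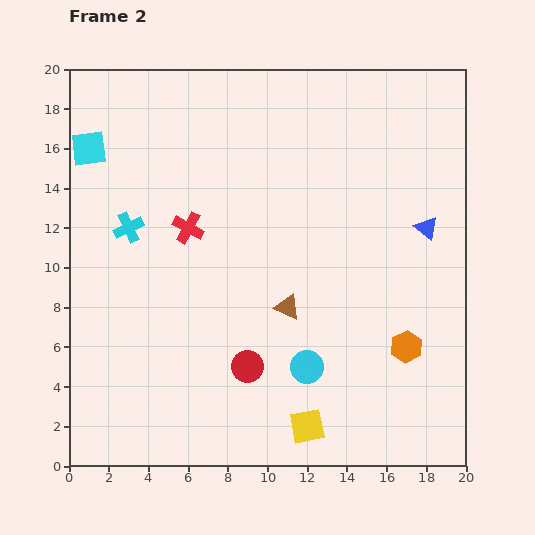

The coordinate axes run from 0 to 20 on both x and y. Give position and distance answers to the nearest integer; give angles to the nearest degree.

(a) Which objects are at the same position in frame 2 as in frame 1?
the cyan square, the yellow square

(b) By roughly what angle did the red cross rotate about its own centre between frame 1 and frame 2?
30° clockwise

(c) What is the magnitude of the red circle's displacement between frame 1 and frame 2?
7

The red circle moved from (3, 2) to (9, 5), a distance of √(6² + 3²) ≈ 7.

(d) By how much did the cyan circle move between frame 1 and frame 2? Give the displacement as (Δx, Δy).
(-2, -3)

The cyan circle was at (14, 8) in frame 1 and (12, 5) in frame 2.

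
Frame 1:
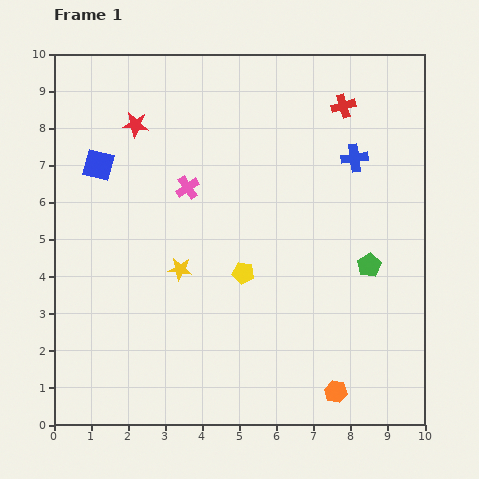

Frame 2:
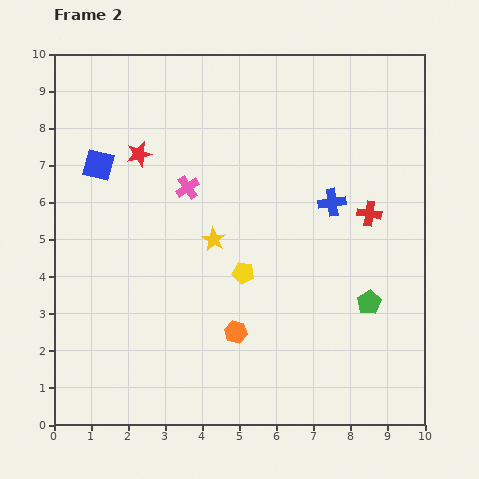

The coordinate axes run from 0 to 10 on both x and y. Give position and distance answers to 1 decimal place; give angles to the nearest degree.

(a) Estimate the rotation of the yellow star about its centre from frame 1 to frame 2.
23° clockwise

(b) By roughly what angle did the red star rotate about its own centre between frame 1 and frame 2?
22° counter-clockwise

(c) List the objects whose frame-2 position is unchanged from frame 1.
the pink cross, the blue square, the yellow pentagon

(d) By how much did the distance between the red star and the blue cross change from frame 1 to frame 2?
-0.6

Distance in frame 1: 6.0. Distance in frame 2: 5.4.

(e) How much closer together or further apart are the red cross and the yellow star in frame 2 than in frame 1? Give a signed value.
-1.9

Distance in frame 1: 6.2. Distance in frame 2: 4.3.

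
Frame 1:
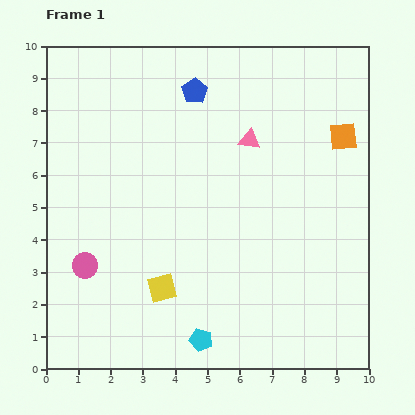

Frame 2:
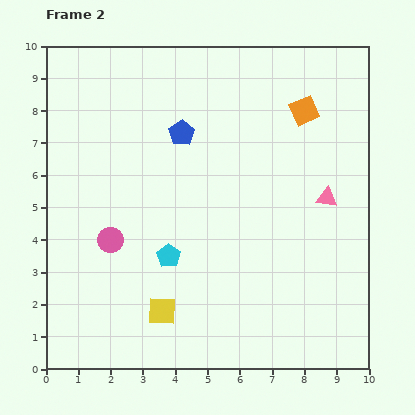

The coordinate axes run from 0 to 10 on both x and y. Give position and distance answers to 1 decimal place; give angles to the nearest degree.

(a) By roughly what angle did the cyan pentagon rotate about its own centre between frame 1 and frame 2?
20° clockwise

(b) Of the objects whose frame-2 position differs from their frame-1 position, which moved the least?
the yellow square

(moved 0.7)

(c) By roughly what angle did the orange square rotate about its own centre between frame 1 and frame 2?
18° counter-clockwise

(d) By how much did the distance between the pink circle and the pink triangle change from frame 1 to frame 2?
+0.4

Distance in frame 1: 6.4. Distance in frame 2: 6.8.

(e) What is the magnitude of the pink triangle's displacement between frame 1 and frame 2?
3.0

The pink triangle moved from (6.3, 7.1) to (8.7, 5.3), a distance of √(2.4² + 1.8²) ≈ 3.0.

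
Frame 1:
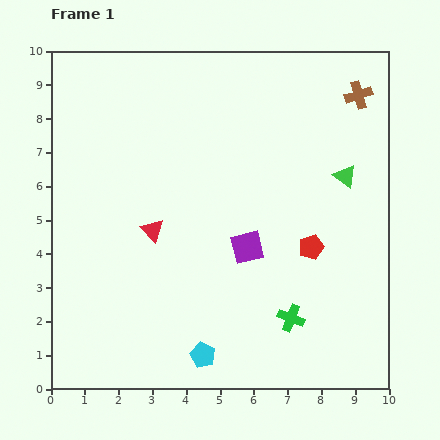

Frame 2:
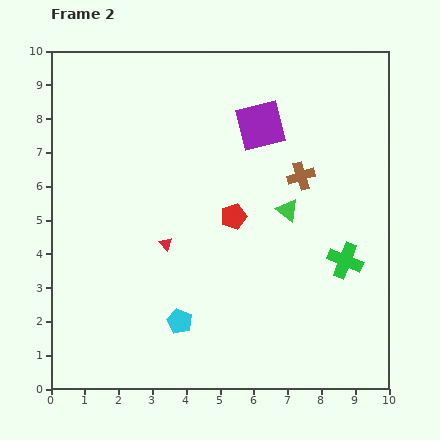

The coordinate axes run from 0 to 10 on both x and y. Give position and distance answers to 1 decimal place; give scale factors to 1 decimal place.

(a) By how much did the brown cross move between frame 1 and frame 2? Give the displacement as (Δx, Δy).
(-1.7, -2.4)

The brown cross was at (9.1, 8.7) in frame 1 and (7.4, 6.3) in frame 2.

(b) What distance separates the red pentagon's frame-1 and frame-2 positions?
2.5

The red pentagon moved from (7.7, 4.2) to (5.4, 5.1), a distance of √(2.3² + 0.9²) ≈ 2.5.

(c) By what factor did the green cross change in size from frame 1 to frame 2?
1.3×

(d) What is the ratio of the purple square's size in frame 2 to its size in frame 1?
1.5×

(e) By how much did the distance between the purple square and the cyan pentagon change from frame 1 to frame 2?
+2.8

Distance in frame 1: 3.5. Distance in frame 2: 6.3.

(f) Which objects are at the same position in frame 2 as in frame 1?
none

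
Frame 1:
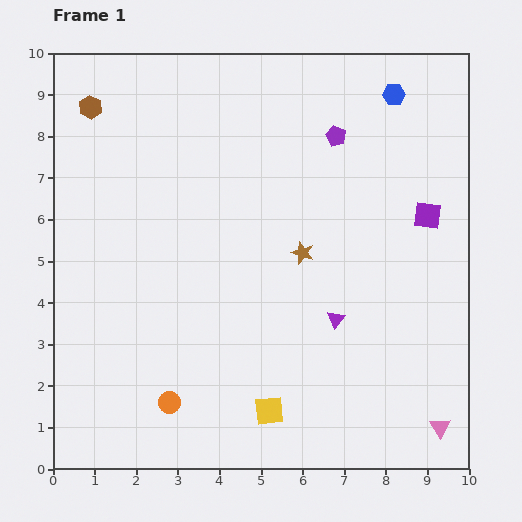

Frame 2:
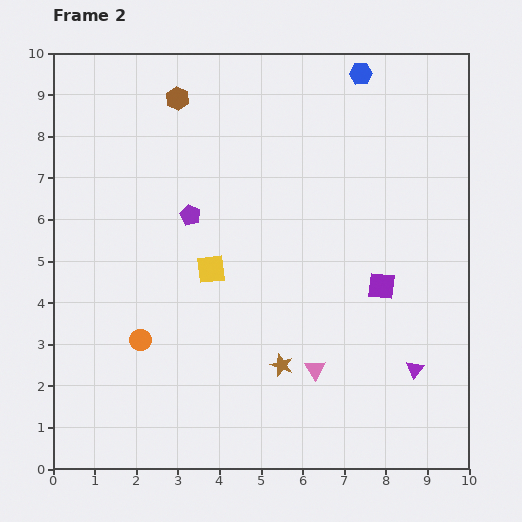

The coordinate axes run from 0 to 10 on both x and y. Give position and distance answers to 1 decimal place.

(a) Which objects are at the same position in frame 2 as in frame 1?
none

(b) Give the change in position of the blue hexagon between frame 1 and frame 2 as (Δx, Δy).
(-0.8, 0.5)

The blue hexagon was at (8.2, 9.0) in frame 1 and (7.4, 9.5) in frame 2.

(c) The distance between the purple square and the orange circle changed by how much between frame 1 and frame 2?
-1.8

Distance in frame 1: 7.7. Distance in frame 2: 5.9.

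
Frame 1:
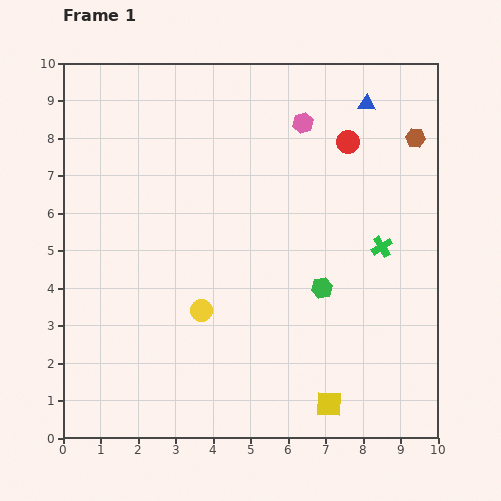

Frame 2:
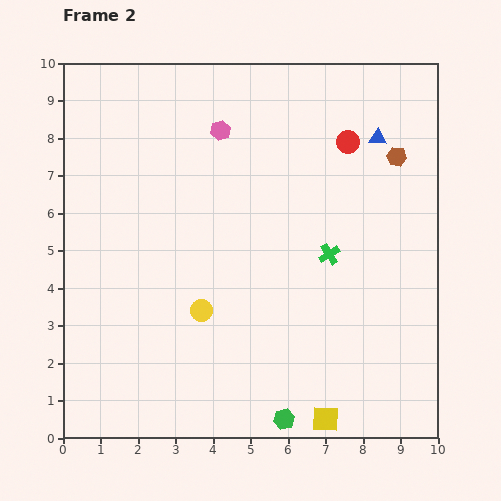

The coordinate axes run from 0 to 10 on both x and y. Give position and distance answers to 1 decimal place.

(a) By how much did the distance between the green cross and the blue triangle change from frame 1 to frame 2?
-0.4

Distance in frame 1: 3.8. Distance in frame 2: 3.4.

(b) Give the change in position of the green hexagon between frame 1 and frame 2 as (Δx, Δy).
(-1.0, -3.5)

The green hexagon was at (6.9, 4.0) in frame 1 and (5.9, 0.5) in frame 2.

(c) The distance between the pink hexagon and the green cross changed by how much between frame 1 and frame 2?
+0.5

Distance in frame 1: 3.9. Distance in frame 2: 4.4.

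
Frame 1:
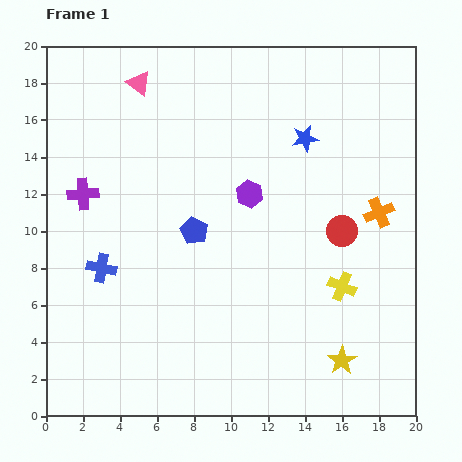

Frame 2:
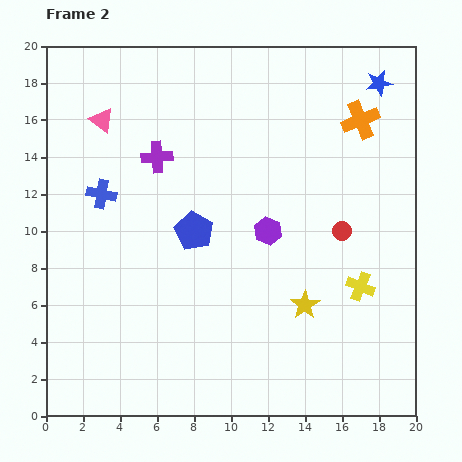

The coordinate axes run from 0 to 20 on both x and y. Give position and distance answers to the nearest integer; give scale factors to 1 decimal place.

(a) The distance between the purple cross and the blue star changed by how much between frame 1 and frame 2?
+1

Distance in frame 1: 12. Distance in frame 2: 13.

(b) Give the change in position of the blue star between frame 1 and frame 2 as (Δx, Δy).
(4, 3)

The blue star was at (14, 15) in frame 1 and (18, 18) in frame 2.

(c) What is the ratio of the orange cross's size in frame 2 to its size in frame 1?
1.3×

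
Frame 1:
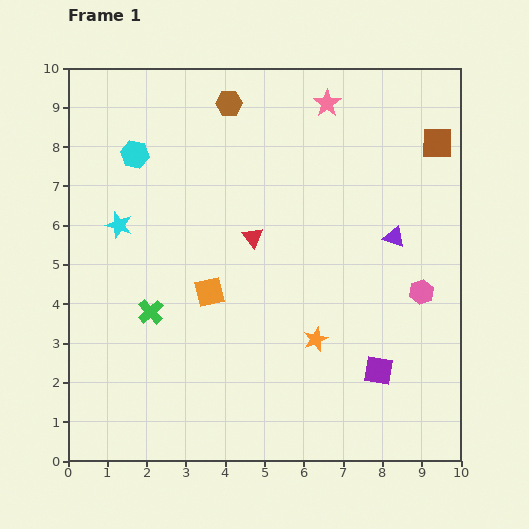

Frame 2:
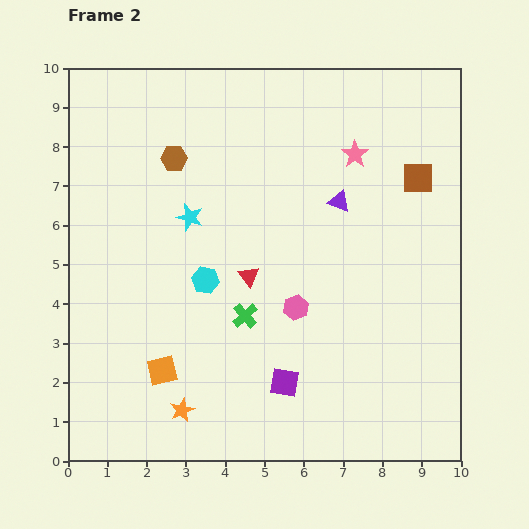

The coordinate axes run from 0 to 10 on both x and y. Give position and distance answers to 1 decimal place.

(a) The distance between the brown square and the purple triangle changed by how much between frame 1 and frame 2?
-0.5

Distance in frame 1: 2.6. Distance in frame 2: 2.1.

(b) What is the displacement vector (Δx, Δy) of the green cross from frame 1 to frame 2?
(2.4, -0.1)

The green cross was at (2.1, 3.8) in frame 1 and (4.5, 3.7) in frame 2.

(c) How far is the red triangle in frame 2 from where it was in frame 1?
1.0

The red triangle moved from (4.7, 5.7) to (4.6, 4.7), a distance of √(0.1² + 1.0²) ≈ 1.0.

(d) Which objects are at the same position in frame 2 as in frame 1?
none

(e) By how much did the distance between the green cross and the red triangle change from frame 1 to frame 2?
-2.2

Distance in frame 1: 3.2. Distance in frame 2: 1.0.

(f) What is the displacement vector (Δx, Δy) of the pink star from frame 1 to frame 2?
(0.7, -1.3)

The pink star was at (6.6, 9.1) in frame 1 and (7.3, 7.8) in frame 2.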